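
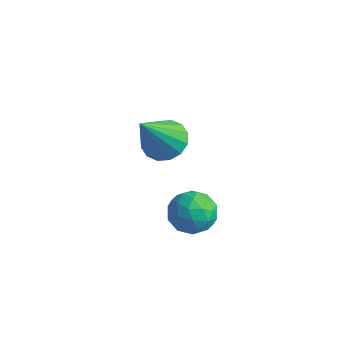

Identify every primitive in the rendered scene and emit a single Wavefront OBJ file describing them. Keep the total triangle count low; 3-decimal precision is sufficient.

v 1.999 2.659 0.403
v 2.45 2.182 -0.106
v 1.31 1.578 0.806
v 1.761 1.101 0.297
v 2.114 1.444 0.966
v 2.54 2.112 0.717
v 1.22 1.648 -0.017
v 1.646 2.316 -0.266
v 1.969 1.557 -0.365
v 2.521 1.431 0.242
v 1.239 2.329 0.458
v 1.791 2.203 1.065
v 2.285 2.515 0.113
v 1.475 1.245 0.587
v 1.682 1.447 0.98
v 1.947 1.166 0.681
v 2.338 2.474 0.597
v 2.603 2.194 0.298
v 2.405 1.76 0.928
v 1.157 1.566 0.402
v 1.422 1.286 0.103
v 1.813 2.594 0.019
v 2.078 2.313 -0.28
v 1.355 2 -0.228
v 2.267 1.867 -0.338
v 1.862 1.232 -0.101
v 1.544 1.553 -0.286
v 1.795 1.946 -0.433
v 2.592 1.793 0.019
v 2.186 1.158 0.256
v 2.394 1.36 0.649
v 2.645 1.752 0.502
v 2.309 1.426 -0.134
v 1.574 2.602 0.444
v 1.168 1.967 0.681
v 1.115 2.008 0.198
v 1.366 2.4 0.051
v 1.898 2.528 0.801
v 1.493 1.893 1.038
v 1.965 1.814 1.133
v 2.216 2.207 0.986
v 1.451 2.334 0.834
v -1.774 4.53 -0.038
v -1.139 4.111 -0.393
v -1.646 3.25 1.698
v -0.95 4.432 -0.17
v -0.982 4.78 0.089
v -1.227 5.061 0.314
v -1.618 5.199 0.444
v -2.051 5.158 0.446
v -2.409 4.949 0.318
v -2.598 4.627 0.094
v -2.565 4.279 -0.165
v -2.321 3.998 -0.389
v -1.93 3.86 -0.52
v -1.497 3.901 -0.522
f 1 38 17
f 38 12 41
f 17 41 6
f 38 41 17
f 1 17 13
f 17 6 18
f 13 18 2
f 17 18 13
f 1 13 22
f 13 2 23
f 22 23 8
f 13 23 22
f 1 22 34
f 22 8 37
f 34 37 11
f 22 37 34
f 1 34 38
f 34 11 42
f 38 42 12
f 34 42 38
f 2 18 29
f 18 6 32
f 29 32 10
f 18 32 29
f 6 41 19
f 41 12 40
f 19 40 5
f 41 40 19
f 12 42 39
f 42 11 35
f 39 35 3
f 42 35 39
f 11 37 36
f 37 8 24
f 36 24 7
f 37 24 36
f 8 23 28
f 23 2 25
f 28 25 9
f 23 25 28
f 4 30 16
f 30 10 31
f 16 31 5
f 30 31 16
f 4 16 14
f 16 5 15
f 14 15 3
f 16 15 14
f 4 14 21
f 14 3 20
f 21 20 7
f 14 20 21
f 4 21 26
f 21 7 27
f 26 27 9
f 21 27 26
f 4 26 30
f 26 9 33
f 30 33 10
f 26 33 30
f 5 31 19
f 31 10 32
f 19 32 6
f 31 32 19
f 3 15 39
f 15 5 40
f 39 40 12
f 15 40 39
f 7 20 36
f 20 3 35
f 36 35 11
f 20 35 36
f 9 27 28
f 27 7 24
f 28 24 8
f 27 24 28
f 10 33 29
f 33 9 25
f 29 25 2
f 33 25 29
f 44 43 46
f 44 46 45
f 46 43 47
f 46 47 45
f 47 43 48
f 47 48 45
f 48 43 49
f 48 49 45
f 49 43 50
f 49 50 45
f 50 43 51
f 50 51 45
f 51 43 52
f 51 52 45
f 52 43 53
f 52 53 45
f 53 43 54
f 53 54 45
f 54 43 55
f 54 55 45
f 55 43 56
f 55 56 45
f 56 43 44
f 56 44 45



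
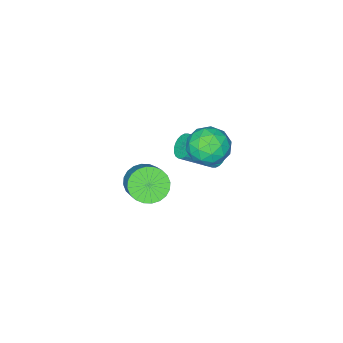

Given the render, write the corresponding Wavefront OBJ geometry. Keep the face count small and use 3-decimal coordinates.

v 1.059 0.797 1.673
v 1.658 1.098 1.014
v 2.5 2.344 2.348
v 1.901 2.043 3.007
v 1.38 1.332 0.97
v 2.222 2.578 2.304
v 1.053 1.486 1.034
v 1.895 2.732 2.367
v 0.727 1.534 1.194
v 1.569 2.78 2.528
v 0.451 1.471 1.428
v 1.293 2.717 2.761
v 0.268 1.304 1.699
v 1.11 2.55 3.032
v 0.205 1.061 1.966
v 1.047 2.307 3.299
v 0.273 0.777 2.188
v 1.115 2.023 3.522
v 0.46 0.496 2.332
v 1.302 1.742 3.666
v 0.738 0.262 2.376
v 1.58 1.508 3.71
v 1.065 0.108 2.313
v 1.907 1.354 3.646
v 1.391 0.06 2.152
v 2.233 1.306 3.486
v 1.667 0.123 1.919
v 2.509 1.369 3.252
v 1.85 0.29 1.648
v 2.692 1.536 2.981
v 1.913 0.533 1.381
v 2.755 1.779 2.714
v 1.845 0.817 1.158
v 2.687 2.063 2.492
v -4.321 -0.1 -0.793
v -3.835 0.086 -1.277
v -2.394 -0.693 -0.13
v -2.879 -0.88 0.353
v -3.841 0.312 -1.116
v -2.4 -0.468 0.03
v -3.92 0.475 -0.906
v -2.478 -0.305 0.24
v -4.06 0.55 -0.679
v -2.618 -0.23 0.467
v -4.239 0.527 -0.469
v -2.798 -0.253 0.677
v -4.431 0.407 -0.309
v -2.99 -0.372 0.837
v -4.606 0.211 -0.222
v -3.165 -0.569 0.924
v -4.738 -0.033 -0.223
v -3.296 -0.812 0.924
v -4.806 -0.287 -0.31
v -3.365 -1.066 0.837
v -4.8 -0.512 -0.47
v -3.359 -1.292 0.676
v -4.722 -0.675 -0.68
v -3.28 -1.455 0.466
v -4.582 -0.75 -0.907
v -3.14 -1.53 0.239
v -4.402 -0.727 -1.117
v -2.961 -1.507 0.029
v -4.21 -0.608 -1.277
v -2.769 -1.387 -0.131
v -4.035 -0.411 -1.364
v -2.594 -1.191 -0.218
v -3.904 -0.168 -1.364
v -2.462 -0.947 -0.217
v -3.355 1.457 2.356
v -2.688 2.01 1.671
v -1.932 0.77 3.189
v -1.265 1.323 2.504
v -1.865 1.871 3.251
v -2.745 2.295 2.736
v -1.875 0.485 2.124
v -2.755 0.909 1.609
v -1.773 1.409 1.528
v -1.768 2.265 2.224
v -2.852 0.515 2.636
v -2.847 1.371 3.332
v -3.147 1.794 1.941
v -1.473 0.986 2.919
v -1.826 1.308 3.358
v -1.434 1.633 2.956
v -3.18 1.961 2.567
v -2.788 2.286 2.164
v -2.305 2.204 3.093
v -1.832 0.494 2.696
v -1.44 0.819 2.293
v -3.186 1.147 1.904
v -2.794 1.472 1.502
v -2.315 0.576 1.767
v -2.217 1.765 1.454
v -1.38 1.362 1.943
v -1.739 0.869 1.72
v -2.256 1.119 1.417
v -2.214 2.269 1.863
v -1.377 1.865 2.353
v -1.73 2.187 2.792
v -2.247 2.436 2.489
v -1.676 1.916 1.779
v -3.243 0.915 2.507
v -2.406 0.511 2.997
v -2.373 0.344 2.371
v -2.89 0.593 2.068
v -3.24 1.418 2.917
v -2.403 1.015 3.406
v -2.364 1.661 3.443
v -2.881 1.911 3.14
v -2.944 0.864 3.081
f 2 1 5
f 2 5 3
f 3 5 6
f 3 6 4
f 5 1 7
f 5 7 6
f 6 7 8
f 6 8 4
f 7 1 9
f 7 9 8
f 8 9 10
f 8 10 4
f 9 1 11
f 9 11 10
f 10 11 12
f 10 12 4
f 11 1 13
f 11 13 12
f 12 13 14
f 12 14 4
f 13 1 15
f 13 15 14
f 14 15 16
f 14 16 4
f 15 1 17
f 15 17 16
f 16 17 18
f 16 18 4
f 17 1 19
f 17 19 18
f 18 19 20
f 18 20 4
f 19 1 21
f 19 21 20
f 20 21 22
f 20 22 4
f 21 1 23
f 21 23 22
f 22 23 24
f 22 24 4
f 23 1 25
f 23 25 24
f 24 25 26
f 24 26 4
f 25 1 27
f 25 27 26
f 26 27 28
f 26 28 4
f 27 1 29
f 27 29 28
f 28 29 30
f 28 30 4
f 29 1 31
f 29 31 30
f 30 31 32
f 30 32 4
f 31 1 33
f 31 33 32
f 32 33 34
f 32 34 4
f 33 1 2
f 33 2 34
f 34 2 3
f 34 3 4
f 36 35 39
f 36 39 37
f 37 39 40
f 37 40 38
f 39 35 41
f 39 41 40
f 40 41 42
f 40 42 38
f 41 35 43
f 41 43 42
f 42 43 44
f 42 44 38
f 43 35 45
f 43 45 44
f 44 45 46
f 44 46 38
f 45 35 47
f 45 47 46
f 46 47 48
f 46 48 38
f 47 35 49
f 47 49 48
f 48 49 50
f 48 50 38
f 49 35 51
f 49 51 50
f 50 51 52
f 50 52 38
f 51 35 53
f 51 53 52
f 52 53 54
f 52 54 38
f 53 35 55
f 53 55 54
f 54 55 56
f 54 56 38
f 55 35 57
f 55 57 56
f 56 57 58
f 56 58 38
f 57 35 59
f 57 59 58
f 58 59 60
f 58 60 38
f 59 35 61
f 59 61 60
f 60 61 62
f 60 62 38
f 61 35 63
f 61 63 62
f 62 63 64
f 62 64 38
f 63 35 65
f 63 65 64
f 64 65 66
f 64 66 38
f 65 35 67
f 65 67 66
f 66 67 68
f 66 68 38
f 67 35 36
f 67 36 68
f 68 36 37
f 68 37 38
f 69 106 85
f 106 80 109
f 85 109 74
f 106 109 85
f 69 85 81
f 85 74 86
f 81 86 70
f 85 86 81
f 69 81 90
f 81 70 91
f 90 91 76
f 81 91 90
f 69 90 102
f 90 76 105
f 102 105 79
f 90 105 102
f 69 102 106
f 102 79 110
f 106 110 80
f 102 110 106
f 70 86 97
f 86 74 100
f 97 100 78
f 86 100 97
f 74 109 87
f 109 80 108
f 87 108 73
f 109 108 87
f 80 110 107
f 110 79 103
f 107 103 71
f 110 103 107
f 79 105 104
f 105 76 92
f 104 92 75
f 105 92 104
f 76 91 96
f 91 70 93
f 96 93 77
f 91 93 96
f 72 98 84
f 98 78 99
f 84 99 73
f 98 99 84
f 72 84 82
f 84 73 83
f 82 83 71
f 84 83 82
f 72 82 89
f 82 71 88
f 89 88 75
f 82 88 89
f 72 89 94
f 89 75 95
f 94 95 77
f 89 95 94
f 72 94 98
f 94 77 101
f 98 101 78
f 94 101 98
f 73 99 87
f 99 78 100
f 87 100 74
f 99 100 87
f 71 83 107
f 83 73 108
f 107 108 80
f 83 108 107
f 75 88 104
f 88 71 103
f 104 103 79
f 88 103 104
f 77 95 96
f 95 75 92
f 96 92 76
f 95 92 96
f 78 101 97
f 101 77 93
f 97 93 70
f 101 93 97



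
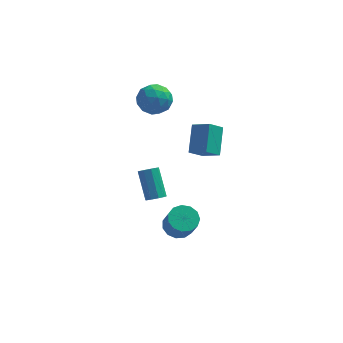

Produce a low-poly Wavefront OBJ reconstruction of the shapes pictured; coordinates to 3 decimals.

v 0.552 -1.237 0.88
v 0.642 0.161 2.057
v -0.419 -0.715 0.334
v -0.329 0.683 1.511
v 1.249 -0.683 0.169
v 1.339 0.715 1.346
v 0.278 -0.161 -0.377
v 0.368 1.237 0.8
v -0.879 -2.211 -4.622
v -0.473 -2.838 -5.088
v -0.115 -3.575 -3.784
v -0.521 -2.949 -3.318
v -0.13 -2.494 -4.988
v 0.228 -3.231 -3.684
v -0.025 -2.06 -4.771
v 0.333 -2.798 -3.468
v -0.191 -1.675 -4.508
v 0.167 -2.412 -3.204
v -0.576 -1.459 -4.28
v -0.217 -2.197 -2.976
v -1.056 -1.483 -4.161
v -0.698 -2.22 -2.857
v -1.481 -1.738 -4.188
v -1.122 -2.475 -2.885
v -1.714 -2.143 -4.353
v -1.356 -2.88 -3.05
v -1.683 -2.57 -4.604
v -1.324 -3.307 -3.3
v -1.396 -2.883 -4.859
v -1.038 -3.62 -3.556
v -0.945 -2.983 -5.04
v -0.587 -3.72 -3.736
v -1.886 -4.385 -0.402
v -1.415 -4.533 -0.116
v -1.903 -3.423 1.267
v -2.374 -3.275 0.982
v -1.343 -4.223 -0.341
v -1.831 -3.112 1.043
v -1.525 -3.988 -0.593
v -2.013 -2.877 0.79
v -1.876 -3.939 -0.756
v -2.364 -2.829 0.627
v -2.231 -4.099 -0.753
v -2.72 -2.989 0.63
v -2.425 -4.393 -0.586
v -2.914 -3.282 0.797
v -2.367 -4.683 -0.332
v -2.855 -3.573 1.051
v -2.083 -4.834 -0.111
v -2.572 -3.724 1.272
v -1.707 -4.775 -0.026
v -2.196 -3.664 1.357
v -3.091 3.477 0.643
v -2.453 4.194 1.144
v -2.667 2.266 1.836
v -2.029 2.983 2.337
v -3.104 3.109 2.356
v -3.367 3.857 1.619
v -1.753 2.603 1.361
v -2.016 3.351 0.624
v -1.626 3.654 1.588
v -2.461 3.967 2.203
v -2.659 2.493 0.777
v -3.494 2.806 1.392
v -2.81 3.942 0.789
v -2.31 2.518 2.191
v -2.943 2.592 2.203
v -2.568 3.014 2.497
v -3.346 3.744 1.068
v -2.971 4.166 1.362
v -3.354 3.528 2.075
v -2.149 2.294 1.618
v -1.774 2.716 1.912
v -2.552 3.446 0.483
v -2.177 3.868 0.777
v -1.766 2.932 0.905
v -1.949 4.046 1.344
v -1.699 3.334 2.046
v -1.537 3.11 1.472
v -1.691 3.55 1.039
v -2.439 4.23 1.705
v -2.19 3.518 2.407
v -2.822 3.592 2.418
v -2.976 4.032 1.984
v -1.953 3.912 1.967
v -2.93 2.942 0.573
v -2.681 2.23 1.275
v -2.144 2.428 0.996
v -2.298 2.868 0.562
v -3.421 3.126 0.934
v -3.171 2.414 1.636
v -3.429 2.91 1.941
v -3.583 3.35 1.508
v -3.167 2.548 1.013
f 2 4 1
f 5 2 1
f 1 4 3
f 3 5 1
f 2 8 4
f 6 2 5
f 6 8 2
f 4 8 3
f 7 5 3
f 3 8 7
f 7 6 5
f 8 6 7
f 10 9 13
f 10 13 11
f 11 13 14
f 11 14 12
f 13 9 15
f 13 15 14
f 14 15 16
f 14 16 12
f 15 9 17
f 15 17 16
f 16 17 18
f 16 18 12
f 17 9 19
f 17 19 18
f 18 19 20
f 18 20 12
f 19 9 21
f 19 21 20
f 20 21 22
f 20 22 12
f 21 9 23
f 21 23 22
f 22 23 24
f 22 24 12
f 23 9 25
f 23 25 24
f 24 25 26
f 24 26 12
f 25 9 27
f 25 27 26
f 26 27 28
f 26 28 12
f 27 9 29
f 27 29 28
f 28 29 30
f 28 30 12
f 29 9 31
f 29 31 30
f 30 31 32
f 30 32 12
f 31 9 10
f 31 10 32
f 32 10 11
f 32 11 12
f 34 33 37
f 34 37 35
f 35 37 38
f 35 38 36
f 37 33 39
f 37 39 38
f 38 39 40
f 38 40 36
f 39 33 41
f 39 41 40
f 40 41 42
f 40 42 36
f 41 33 43
f 41 43 42
f 42 43 44
f 42 44 36
f 43 33 45
f 43 45 44
f 44 45 46
f 44 46 36
f 45 33 47
f 45 47 46
f 46 47 48
f 46 48 36
f 47 33 49
f 47 49 48
f 48 49 50
f 48 50 36
f 49 33 51
f 49 51 50
f 50 51 52
f 50 52 36
f 51 33 34
f 51 34 52
f 52 34 35
f 52 35 36
f 53 90 69
f 90 64 93
f 69 93 58
f 90 93 69
f 53 69 65
f 69 58 70
f 65 70 54
f 69 70 65
f 53 65 74
f 65 54 75
f 74 75 60
f 65 75 74
f 53 74 86
f 74 60 89
f 86 89 63
f 74 89 86
f 53 86 90
f 86 63 94
f 90 94 64
f 86 94 90
f 54 70 81
f 70 58 84
f 81 84 62
f 70 84 81
f 58 93 71
f 93 64 92
f 71 92 57
f 93 92 71
f 64 94 91
f 94 63 87
f 91 87 55
f 94 87 91
f 63 89 88
f 89 60 76
f 88 76 59
f 89 76 88
f 60 75 80
f 75 54 77
f 80 77 61
f 75 77 80
f 56 82 68
f 82 62 83
f 68 83 57
f 82 83 68
f 56 68 66
f 68 57 67
f 66 67 55
f 68 67 66
f 56 66 73
f 66 55 72
f 73 72 59
f 66 72 73
f 56 73 78
f 73 59 79
f 78 79 61
f 73 79 78
f 56 78 82
f 78 61 85
f 82 85 62
f 78 85 82
f 57 83 71
f 83 62 84
f 71 84 58
f 83 84 71
f 55 67 91
f 67 57 92
f 91 92 64
f 67 92 91
f 59 72 88
f 72 55 87
f 88 87 63
f 72 87 88
f 61 79 80
f 79 59 76
f 80 76 60
f 79 76 80
f 62 85 81
f 85 61 77
f 81 77 54
f 85 77 81



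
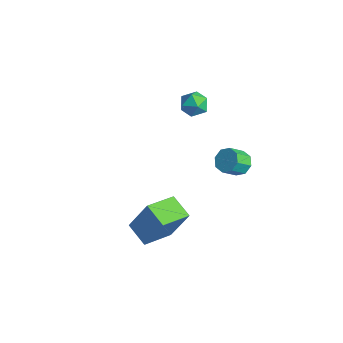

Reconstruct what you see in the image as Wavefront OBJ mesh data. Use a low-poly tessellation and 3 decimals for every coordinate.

v 1.412 -4.713 0.839
v 2.075 -4.122 2.608
v 1.211 -3.053 0.359
v 1.874 -2.462 2.129
v 2.646 -4.698 0.371
v 3.309 -4.107 2.141
v 2.445 -3.038 -0.108
v 3.108 -2.447 1.661
v -3.92 3.176 2.549
v -3.094 3.197 2.637
v -3.806 2.123 1.723
v -2.98 2.144 1.811
v -3.46 1.917 2.45
v -3.531 2.569 2.961
v -3.369 2.751 1.399
v -3.44 3.403 1.91
v -2.754 2.934 1.927
v -2.81 2.419 2.576
v -4.09 2.901 1.784
v -4.146 2.386 2.433
v 0.517 2.535 0.571
v 0.807 2.094 0.081
v 0.794 1.244 0.84
v 0.503 1.685 1.329
v 1.188 2.356 0.382
v 1.175 1.506 1.141
v 1.175 2.723 0.793
v 1.162 1.872 1.552
v 0.777 2.98 1.074
v 0.763 2.129 1.832
v 0.226 2.976 1.06
v 0.213 2.126 1.819
v -0.155 2.714 0.759
v -0.168 1.864 1.518
v -0.142 2.348 0.348
v -0.155 1.497 1.107
v 0.257 2.091 0.068
v 0.243 1.24 0.826
f 2 4 1
f 5 2 1
f 1 4 3
f 3 5 1
f 2 8 4
f 6 2 5
f 6 8 2
f 4 8 3
f 7 5 3
f 3 8 7
f 7 6 5
f 8 6 7
f 9 20 14
f 9 14 10
f 9 10 16
f 9 16 19
f 9 19 20
f 10 14 18
f 14 20 13
f 20 19 11
f 19 16 15
f 16 10 17
f 12 18 13
f 12 13 11
f 12 11 15
f 12 15 17
f 12 17 18
f 13 18 14
f 11 13 20
f 15 11 19
f 17 15 16
f 18 17 10
f 22 21 25
f 22 25 23
f 23 25 26
f 23 26 24
f 25 21 27
f 25 27 26
f 26 27 28
f 26 28 24
f 27 21 29
f 27 29 28
f 28 29 30
f 28 30 24
f 29 21 31
f 29 31 30
f 30 31 32
f 30 32 24
f 31 21 33
f 31 33 32
f 32 33 34
f 32 34 24
f 33 21 35
f 33 35 34
f 34 35 36
f 34 36 24
f 35 21 37
f 35 37 36
f 36 37 38
f 36 38 24
f 37 21 22
f 37 22 38
f 38 22 23
f 38 23 24



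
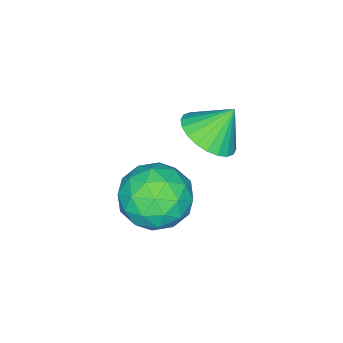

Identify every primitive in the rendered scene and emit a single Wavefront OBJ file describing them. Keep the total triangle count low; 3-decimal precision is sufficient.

v 3.301 -0.491 -4.291
v 4.26 -1.146 -4.697
v 2.84 -1.954 -3.023
v 3.799 -2.609 -3.429
v 3.987 -1.584 -2.775
v 4.272 -0.68 -3.559
v 2.828 -2.42 -4.161
v 3.113 -1.516 -4.945
v 3.968 -2.338 -4.617
v 4.684 -1.821 -3.761
v 2.416 -1.279 -3.959
v 3.132 -0.762 -3.103
v 3.821 -0.69 -4.605
v 3.279 -2.41 -3.115
v 3.389 -1.808 -2.73
v 3.953 -2.193 -2.969
v 3.828 -0.416 -3.936
v 4.392 -0.801 -4.175
v 4.231 -1.059 -3.045
v 2.708 -2.299 -3.545
v 3.272 -2.684 -3.784
v 3.147 -0.907 -4.751
v 3.711 -1.292 -4.99
v 2.869 -2.041 -4.675
v 4.213 -1.775 -4.797
v 3.942 -2.636 -4.052
v 3.371 -2.525 -4.482
v 3.539 -1.993 -4.943
v 4.634 -1.472 -4.294
v 4.363 -2.332 -3.549
v 4.473 -1.73 -3.164
v 4.641 -1.198 -3.625
v 4.462 -2.173 -4.247
v 2.737 -0.768 -4.171
v 2.466 -1.628 -3.426
v 2.459 -1.902 -4.095
v 2.627 -1.37 -4.556
v 3.158 -0.464 -3.668
v 2.887 -1.325 -2.923
v 3.561 -1.107 -2.777
v 3.729 -0.575 -3.238
v 2.638 -0.927 -3.473
v 2.308 -0.548 -1.134
v 3.191 -0.347 -0.734
v 1.712 -0.052 -0.066
v 3.119 -0.02 -0.926
v 2.924 0.227 -1.15
v 2.635 0.356 -1.371
v 2.296 0.347 -1.557
v 1.959 0.202 -1.678
v 1.675 -0.058 -1.716
v 1.488 -0.392 -1.665
v 1.425 -0.749 -1.534
v 1.497 -1.077 -1.342
v 1.693 -1.323 -1.118
v 1.982 -1.452 -0.896
v 2.321 -1.443 -0.711
v 2.658 -1.298 -0.59
v 2.941 -1.039 -0.552
v 3.129 -0.705 -0.602
f 1 38 17
f 38 12 41
f 17 41 6
f 38 41 17
f 1 17 13
f 17 6 18
f 13 18 2
f 17 18 13
f 1 13 22
f 13 2 23
f 22 23 8
f 13 23 22
f 1 22 34
f 22 8 37
f 34 37 11
f 22 37 34
f 1 34 38
f 34 11 42
f 38 42 12
f 34 42 38
f 2 18 29
f 18 6 32
f 29 32 10
f 18 32 29
f 6 41 19
f 41 12 40
f 19 40 5
f 41 40 19
f 12 42 39
f 42 11 35
f 39 35 3
f 42 35 39
f 11 37 36
f 37 8 24
f 36 24 7
f 37 24 36
f 8 23 28
f 23 2 25
f 28 25 9
f 23 25 28
f 4 30 16
f 30 10 31
f 16 31 5
f 30 31 16
f 4 16 14
f 16 5 15
f 14 15 3
f 16 15 14
f 4 14 21
f 14 3 20
f 21 20 7
f 14 20 21
f 4 21 26
f 21 7 27
f 26 27 9
f 21 27 26
f 4 26 30
f 26 9 33
f 30 33 10
f 26 33 30
f 5 31 19
f 31 10 32
f 19 32 6
f 31 32 19
f 3 15 39
f 15 5 40
f 39 40 12
f 15 40 39
f 7 20 36
f 20 3 35
f 36 35 11
f 20 35 36
f 9 27 28
f 27 7 24
f 28 24 8
f 27 24 28
f 10 33 29
f 33 9 25
f 29 25 2
f 33 25 29
f 44 43 46
f 44 46 45
f 46 43 47
f 46 47 45
f 47 43 48
f 47 48 45
f 48 43 49
f 48 49 45
f 49 43 50
f 49 50 45
f 50 43 51
f 50 51 45
f 51 43 52
f 51 52 45
f 52 43 53
f 52 53 45
f 53 43 54
f 53 54 45
f 54 43 55
f 54 55 45
f 55 43 56
f 55 56 45
f 56 43 57
f 56 57 45
f 57 43 58
f 57 58 45
f 58 43 59
f 58 59 45
f 59 43 60
f 59 60 45
f 60 43 44
f 60 44 45



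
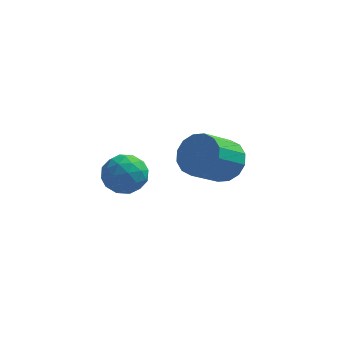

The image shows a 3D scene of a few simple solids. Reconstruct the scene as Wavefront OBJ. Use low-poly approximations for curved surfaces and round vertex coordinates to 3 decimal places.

v -0.776 0.148 1.204
v -0.267 -0.247 0.893
v -1.173 -0.793 1.747
v -0.664 -1.188 1.436
v -0.488 -0.704 1.932
v -0.242 -0.123 1.596
v -1.198 -0.917 1.044
v -0.952 -0.336 0.708
v -0.528 -0.905 0.793
v -0.089 -0.773 1.342
v -1.351 -0.267 1.298
v -0.912 -0.135 1.847
v -0.487 0.033 1.001
v -0.953 -1.073 1.639
v -0.85 -0.789 1.931
v -0.551 -1.021 1.748
v -0.472 0.106 1.414
v -0.173 -0.126 1.231
v -0.303 -0.395 1.842
v -1.267 -0.914 1.409
v -0.968 -1.146 1.226
v -0.889 -0.019 0.892
v -0.59 -0.251 0.709
v -1.137 -0.645 0.798
v -0.341 -0.586 0.759
v -0.575 -1.139 1.079
v -0.888 -0.98 0.848
v -0.744 -0.638 0.651
v -0.083 -0.508 1.082
v -0.317 -1.061 1.401
v -0.213 -0.777 1.693
v -0.069 -0.435 1.495
v -0.237 -0.895 1.024
v -1.123 0.021 1.239
v -1.357 -0.532 1.558
v -1.371 -0.605 1.145
v -1.227 -0.263 0.947
v -0.865 0.099 1.561
v -1.099 -0.454 1.881
v -0.696 -0.402 1.989
v -0.552 -0.06 1.792
v -1.203 -0.145 1.616
v 1.718 3.024 -0.482
v 2.374 2.636 -0.319
v 1.679 1.808 0.506
v 1.022 2.196 0.342
v 2.354 2.929 -0.042
v 1.659 2.1 0.783
v 2.163 3.247 0.118
v 1.468 2.419 0.942
v 1.853 3.506 0.116
v 1.158 2.677 0.941
v 1.507 3.635 -0.046
v 0.812 2.807 0.779
v 1.217 3.601 -0.325
v 0.522 2.773 0.5
v 1.061 3.412 -0.646
v 0.366 2.584 0.179
v 1.081 3.12 -0.923
v 0.386 2.291 -0.098
v 1.272 2.801 -1.082
v 0.577 1.973 -0.258
v 1.582 2.543 -1.081
v 0.887 1.714 -0.256
v 1.928 2.413 -0.919
v 1.233 1.585 -0.094
v 2.218 2.447 -0.64
v 1.523 1.619 0.185
f 1 38 17
f 38 12 41
f 17 41 6
f 38 41 17
f 1 17 13
f 17 6 18
f 13 18 2
f 17 18 13
f 1 13 22
f 13 2 23
f 22 23 8
f 13 23 22
f 1 22 34
f 22 8 37
f 34 37 11
f 22 37 34
f 1 34 38
f 34 11 42
f 38 42 12
f 34 42 38
f 2 18 29
f 18 6 32
f 29 32 10
f 18 32 29
f 6 41 19
f 41 12 40
f 19 40 5
f 41 40 19
f 12 42 39
f 42 11 35
f 39 35 3
f 42 35 39
f 11 37 36
f 37 8 24
f 36 24 7
f 37 24 36
f 8 23 28
f 23 2 25
f 28 25 9
f 23 25 28
f 4 30 16
f 30 10 31
f 16 31 5
f 30 31 16
f 4 16 14
f 16 5 15
f 14 15 3
f 16 15 14
f 4 14 21
f 14 3 20
f 21 20 7
f 14 20 21
f 4 21 26
f 21 7 27
f 26 27 9
f 21 27 26
f 4 26 30
f 26 9 33
f 30 33 10
f 26 33 30
f 5 31 19
f 31 10 32
f 19 32 6
f 31 32 19
f 3 15 39
f 15 5 40
f 39 40 12
f 15 40 39
f 7 20 36
f 20 3 35
f 36 35 11
f 20 35 36
f 9 27 28
f 27 7 24
f 28 24 8
f 27 24 28
f 10 33 29
f 33 9 25
f 29 25 2
f 33 25 29
f 44 43 47
f 44 47 45
f 45 47 48
f 45 48 46
f 47 43 49
f 47 49 48
f 48 49 50
f 48 50 46
f 49 43 51
f 49 51 50
f 50 51 52
f 50 52 46
f 51 43 53
f 51 53 52
f 52 53 54
f 52 54 46
f 53 43 55
f 53 55 54
f 54 55 56
f 54 56 46
f 55 43 57
f 55 57 56
f 56 57 58
f 56 58 46
f 57 43 59
f 57 59 58
f 58 59 60
f 58 60 46
f 59 43 61
f 59 61 60
f 60 61 62
f 60 62 46
f 61 43 63
f 61 63 62
f 62 63 64
f 62 64 46
f 63 43 65
f 63 65 64
f 64 65 66
f 64 66 46
f 65 43 67
f 65 67 66
f 66 67 68
f 66 68 46
f 67 43 44
f 67 44 68
f 68 44 45
f 68 45 46



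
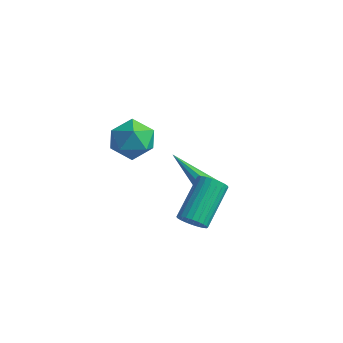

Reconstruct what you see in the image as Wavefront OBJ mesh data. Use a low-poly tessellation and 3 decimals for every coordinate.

v -1.579 3.509 -2.786
v -1.286 3.35 -2.4
v -3.321 3.391 -1.514
v -1.308 3.698 -2.398
v -1.457 3.958 -2.578
v -1.663 4.007 -2.855
v -1.83 3.823 -3.1
v -1.88 3.492 -3.198
v -1.789 3.169 -3.104
v -1.6 3.004 -2.861
v -1.402 3.076 -2.583
v -2.58 0.163 2.793
v -1.716 0.301 2.491
v -2.844 -0.741 1.629
v -1.98 -0.603 1.327
v -2.127 -1.086 2.103
v -1.964 -0.527 2.822
v -2.596 0.087 1.298
v -2.433 0.646 2.017
v -1.726 0.254 1.567
v -1.437 -0.471 2.064
v -3.123 0.031 2.056
v -2.834 -0.694 2.553
v -0.582 1.027 -2.477
v -0.02 1.22 -2.616
v -0.277 2.786 -1.483
v -0.838 2.593 -1.343
v -0.149 1.323 -2.788
v -0.405 2.889 -1.655
v -0.343 1.381 -2.912
v -0.6 2.947 -1.779
v -0.574 1.385 -2.97
v -0.83 2.951 -1.837
v -0.806 1.335 -2.953
v -1.062 2.901 -1.82
v -1.004 1.238 -2.863
v -1.26 2.804 -1.73
v -1.138 1.108 -2.715
v -1.394 2.674 -1.581
v -1.187 0.967 -2.53
v -1.443 2.533 -1.397
v -1.143 0.834 -2.337
v -1.4 2.4 -1.204
v -1.015 0.731 -2.165
v -1.271 2.297 -1.032
v -0.82 0.673 -2.041
v -1.077 2.239 -0.908
v -0.59 0.669 -1.983
v -0.846 2.235 -0.85
v -0.358 0.719 -2
v -0.614 2.285 -0.867
v -0.16 0.816 -2.09
v -0.416 2.382 -0.957
v -0.026 0.946 -2.239
v -0.282 2.512 -1.105
v 0.023 1.087 -2.423
v -0.233 2.653 -1.29
f 2 1 4
f 2 4 3
f 4 1 5
f 4 5 3
f 5 1 6
f 5 6 3
f 6 1 7
f 6 7 3
f 7 1 8
f 7 8 3
f 8 1 9
f 8 9 3
f 9 1 10
f 9 10 3
f 10 1 11
f 10 11 3
f 11 1 2
f 11 2 3
f 12 23 17
f 12 17 13
f 12 13 19
f 12 19 22
f 12 22 23
f 13 17 21
f 17 23 16
f 23 22 14
f 22 19 18
f 19 13 20
f 15 21 16
f 15 16 14
f 15 14 18
f 15 18 20
f 15 20 21
f 16 21 17
f 14 16 23
f 18 14 22
f 20 18 19
f 21 20 13
f 25 24 28
f 25 28 26
f 26 28 29
f 26 29 27
f 28 24 30
f 28 30 29
f 29 30 31
f 29 31 27
f 30 24 32
f 30 32 31
f 31 32 33
f 31 33 27
f 32 24 34
f 32 34 33
f 33 34 35
f 33 35 27
f 34 24 36
f 34 36 35
f 35 36 37
f 35 37 27
f 36 24 38
f 36 38 37
f 37 38 39
f 37 39 27
f 38 24 40
f 38 40 39
f 39 40 41
f 39 41 27
f 40 24 42
f 40 42 41
f 41 42 43
f 41 43 27
f 42 24 44
f 42 44 43
f 43 44 45
f 43 45 27
f 44 24 46
f 44 46 45
f 45 46 47
f 45 47 27
f 46 24 48
f 46 48 47
f 47 48 49
f 47 49 27
f 48 24 50
f 48 50 49
f 49 50 51
f 49 51 27
f 50 24 52
f 50 52 51
f 51 52 53
f 51 53 27
f 52 24 54
f 52 54 53
f 53 54 55
f 53 55 27
f 54 24 56
f 54 56 55
f 55 56 57
f 55 57 27
f 56 24 25
f 56 25 57
f 57 25 26
f 57 26 27



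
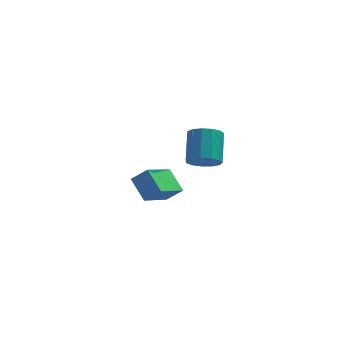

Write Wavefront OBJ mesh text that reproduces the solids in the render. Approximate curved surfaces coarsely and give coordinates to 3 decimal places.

v -0.12 -1.638 2.116
v 0.434 -1.46 1.85
v 0.494 -0.443 2.658
v -0.06 -0.622 2.924
v 0.173 -1.295 1.662
v 0.234 -0.279 2.471
v -0.181 -1.239 1.619
v -0.12 -0.223 2.427
v -0.515 -1.31 1.733
v -0.454 -0.294 2.542
v -0.724 -1.486 1.969
v -0.664 -0.469 2.777
v -0.742 -1.709 2.252
v -0.681 -0.693 3.06
v -0.562 -1.91 2.491
v -0.501 -0.894 3.299
v -0.242 -2.025 2.611
v -0.181 -1.008 3.419
v 0.117 -2.017 2.574
v 0.177 -1 3.382
v 0.4 -1.889 2.392
v 0.461 -0.872 3.2
v 0.518 -1.681 2.122
v 0.579 -0.664 2.93
v -2.724 1.65 -1.13
v -2.112 1.605 -0.586
v -1.925 2.809 -1.932
v -1.313 2.763 -1.388
v -2.227 0.877 -1.752
v -1.615 0.831 -1.208
v -1.428 2.035 -2.554
v -0.816 1.99 -2.01
f 2 1 5
f 2 5 3
f 3 5 6
f 3 6 4
f 5 1 7
f 5 7 6
f 6 7 8
f 6 8 4
f 7 1 9
f 7 9 8
f 8 9 10
f 8 10 4
f 9 1 11
f 9 11 10
f 10 11 12
f 10 12 4
f 11 1 13
f 11 13 12
f 12 13 14
f 12 14 4
f 13 1 15
f 13 15 14
f 14 15 16
f 14 16 4
f 15 1 17
f 15 17 16
f 16 17 18
f 16 18 4
f 17 1 19
f 17 19 18
f 18 19 20
f 18 20 4
f 19 1 21
f 19 21 20
f 20 21 22
f 20 22 4
f 21 1 23
f 21 23 22
f 22 23 24
f 22 24 4
f 23 1 2
f 23 2 24
f 24 2 3
f 24 3 4
f 26 28 25
f 29 26 25
f 25 28 27
f 27 29 25
f 26 32 28
f 30 26 29
f 30 32 26
f 28 32 27
f 31 29 27
f 27 32 31
f 31 30 29
f 32 30 31



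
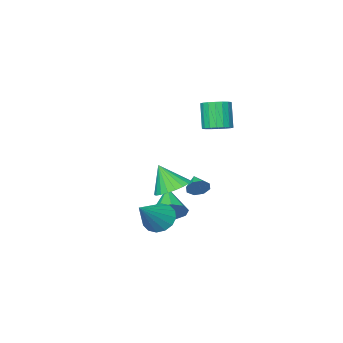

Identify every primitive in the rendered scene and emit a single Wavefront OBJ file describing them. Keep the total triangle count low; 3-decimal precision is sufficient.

v -3.374 2.091 1.803
v -2.925 2.624 2.13
v -3.256 2.022 3.564
v -3.706 1.489 3.237
v -3.232 2.776 2.124
v -3.563 2.175 3.558
v -3.567 2.793 2.053
v -3.898 2.191 3.487
v -3.864 2.671 1.933
v -4.195 2.069 3.368
v -4.064 2.434 1.788
v -4.395 1.832 3.222
v -4.127 2.129 1.645
v -4.458 1.527 3.079
v -4.042 1.816 1.534
v -4.373 1.215 2.968
v -3.824 1.558 1.476
v -4.155 0.956 2.91
v -3.517 1.405 1.482
v -3.848 0.804 2.916
v -3.182 1.389 1.553
v -3.513 0.787 2.987
v -2.885 1.511 1.672
v -3.216 0.909 3.107
v -2.685 1.748 1.818
v -3.016 1.146 3.252
v -2.622 2.053 1.961
v -2.953 1.451 3.395
v -2.707 2.365 2.072
v -3.038 1.764 3.506
v -0.43 2.508 -1.353
v 0.482 2.854 -1.44
v -0.05 1.852 0.033
v 0.295 3.158 -1.244
v -0.018 3.35 -1.067
v -0.402 3.397 -0.94
v -0.791 3.289 -0.883
v -1.118 3.047 -0.908
v -1.326 2.712 -1.01
v -1.379 2.341 -1.171
v -1.268 1.999 -1.364
v -1.012 1.746 -1.554
v -0.656 1.624 -1.71
v -0.26 1.655 -1.804
v 0.105 1.834 -1.82
v 0.379 2.129 -1.755
v 0.512 2.49 -1.621
v 0.427 2.602 -3.108
v 1.027 2.132 -3.624
v 1.913 3.098 -1.832
v 1.032 2.574 -3.801
v 0.875 3.024 -3.793
v 0.597 3.36 -3.601
v 0.275 3.493 -3.277
v -0.007 3.388 -2.908
v -0.173 3.071 -2.592
v -0.177 2.629 -2.415
v -0.02 2.18 -2.424
v 0.257 1.844 -2.616
v 0.58 1.711 -2.939
v 0.862 1.816 -3.308
v -1.326 1.008 -3.81
v -0.75 0.4 -4.192
v -2.074 -0.328 -2.81
v -0.492 0.645 -3.673
v -0.624 1.059 -3.218
v -1.084 1.45 -3.04
v -1.657 1.634 -3.223
v -2.075 1.526 -3.68
v -2.143 1.175 -4.199
v -1.828 0.747 -4.535
v -1.278 0.441 -4.533
v -2.337 1.939 -2.061
v -1.963 1.993 -1.557
v -2.723 1.041 -1.679
v -2.391 2.204 -1.492
v -2.788 2.261 -1.761
v -2.92 2.129 -2.205
v -2.711 1.886 -2.565
v -2.283 1.674 -2.63
v -1.886 1.618 -2.362
v -1.754 1.75 -1.917
f 2 1 5
f 2 5 3
f 3 5 6
f 3 6 4
f 5 1 7
f 5 7 6
f 6 7 8
f 6 8 4
f 7 1 9
f 7 9 8
f 8 9 10
f 8 10 4
f 9 1 11
f 9 11 10
f 10 11 12
f 10 12 4
f 11 1 13
f 11 13 12
f 12 13 14
f 12 14 4
f 13 1 15
f 13 15 14
f 14 15 16
f 14 16 4
f 15 1 17
f 15 17 16
f 16 17 18
f 16 18 4
f 17 1 19
f 17 19 18
f 18 19 20
f 18 20 4
f 19 1 21
f 19 21 20
f 20 21 22
f 20 22 4
f 21 1 23
f 21 23 22
f 22 23 24
f 22 24 4
f 23 1 25
f 23 25 24
f 24 25 26
f 24 26 4
f 25 1 27
f 25 27 26
f 26 27 28
f 26 28 4
f 27 1 29
f 27 29 28
f 28 29 30
f 28 30 4
f 29 1 2
f 29 2 30
f 30 2 3
f 30 3 4
f 32 31 34
f 32 34 33
f 34 31 35
f 34 35 33
f 35 31 36
f 35 36 33
f 36 31 37
f 36 37 33
f 37 31 38
f 37 38 33
f 38 31 39
f 38 39 33
f 39 31 40
f 39 40 33
f 40 31 41
f 40 41 33
f 41 31 42
f 41 42 33
f 42 31 43
f 42 43 33
f 43 31 44
f 43 44 33
f 44 31 45
f 44 45 33
f 45 31 46
f 45 46 33
f 46 31 47
f 46 47 33
f 47 31 32
f 47 32 33
f 49 48 51
f 49 51 50
f 51 48 52
f 51 52 50
f 52 48 53
f 52 53 50
f 53 48 54
f 53 54 50
f 54 48 55
f 54 55 50
f 55 48 56
f 55 56 50
f 56 48 57
f 56 57 50
f 57 48 58
f 57 58 50
f 58 48 59
f 58 59 50
f 59 48 60
f 59 60 50
f 60 48 61
f 60 61 50
f 61 48 49
f 61 49 50
f 63 62 65
f 63 65 64
f 65 62 66
f 65 66 64
f 66 62 67
f 66 67 64
f 67 62 68
f 67 68 64
f 68 62 69
f 68 69 64
f 69 62 70
f 69 70 64
f 70 62 71
f 70 71 64
f 71 62 72
f 71 72 64
f 72 62 63
f 72 63 64
f 74 73 76
f 74 76 75
f 76 73 77
f 76 77 75
f 77 73 78
f 77 78 75
f 78 73 79
f 78 79 75
f 79 73 80
f 79 80 75
f 80 73 81
f 80 81 75
f 81 73 82
f 81 82 75
f 82 73 74
f 82 74 75



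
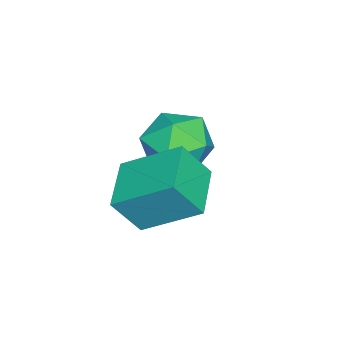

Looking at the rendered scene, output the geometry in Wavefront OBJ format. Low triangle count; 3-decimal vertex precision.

v 1.14 2.415 -3.358
v 1.448 1.869 -2.454
v 1.058 3.753 -2.52
v 1.366 3.206 -1.617
v 2.434 2.674 -3.643
v 2.742 2.127 -2.74
v 2.352 4.011 -2.806
v 2.66 3.465 -1.902
v -0.358 3.364 -2.83
v 0.479 3.153 -3.133
v -0.359 2.147 -1.987
v 0.478 1.936 -2.29
v 0.359 2.659 -1.743
v 0.359 3.411 -2.264
v -0.239 1.889 -2.856
v -0.239 2.641 -3.377
v 0.552 2.241 -3.149
v 0.922 2.717 -2.461
v -0.802 2.583 -2.659
v -0.432 3.059 -1.971
f 2 4 1
f 5 2 1
f 1 4 3
f 3 5 1
f 2 8 4
f 6 2 5
f 6 8 2
f 4 8 3
f 7 5 3
f 3 8 7
f 7 6 5
f 8 6 7
f 9 20 14
f 9 14 10
f 9 10 16
f 9 16 19
f 9 19 20
f 10 14 18
f 14 20 13
f 20 19 11
f 19 16 15
f 16 10 17
f 12 18 13
f 12 13 11
f 12 11 15
f 12 15 17
f 12 17 18
f 13 18 14
f 11 13 20
f 15 11 19
f 17 15 16
f 18 17 10



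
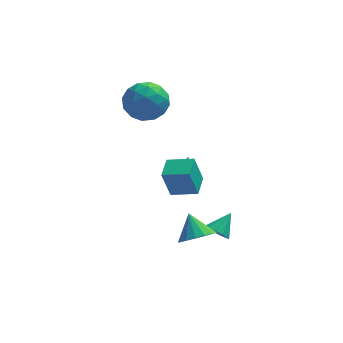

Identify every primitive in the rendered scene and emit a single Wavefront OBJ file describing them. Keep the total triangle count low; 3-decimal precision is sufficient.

v 3.633 -2.009 -3.645
v 4.171 -2.457 -3.665
v 4.327 -1.211 -2.855
v 4.219 -2.176 -3.99
v 4.043 -1.832 -4.184
v 3.711 -1.555 -4.172
v 3.349 -1.452 -3.959
v 3.095 -1.562 -3.625
v 3.048 -1.842 -3.3
v 3.224 -2.187 -3.106
v 3.556 -2.464 -3.118
v 3.918 -2.567 -3.331
v 1.442 -3.02 0.019
v 1.026 -3.141 1.538
v 1.68 -1.855 0.177
v 1.263 -1.976 1.696
v 2.717 -3.324 0.344
v 2.3 -3.445 1.863
v 2.954 -2.159 0.502
v 2.538 -2.28 2.021
v 2.011 -1.015 -0.606
v 2.418 -0.503 -0.79
v 2.269 -0.685 0.886
v 1.922 -0.354 -0.737
v 1.478 -0.592 -0.607
v 1.346 -1.078 -0.477
v 1.603 -1.527 -0.422
v 2.099 -1.676 -0.475
v 2.543 -1.438 -0.605
v 2.675 -0.952 -0.735
v 2.708 -3.337 -2.862
v 3.6 -2.985 -2.812
v 2.292 -2.423 -1.858
v 3.397 -2.725 -3.132
v 3.037 -2.606 -3.391
v 2.601 -2.654 -3.528
v 2.189 -2.858 -3.513
v 1.897 -3.172 -3.348
v 1.791 -3.524 -3.073
v 1.894 -3.833 -2.749
v 2.185 -4.028 -2.451
v 2.595 -4.065 -2.247
v 3.031 -3.935 -2.184
v 3.393 -3.668 -2.277
v 3.599 -3.325 -2.503
v -0.931 2.958 2.467
v -0.368 3.314 1.42
v 0.828 2.326 3.2
v 1.391 2.682 2.153
v 0.935 3.533 2.932
v -0.152 3.923 2.479
v 0.612 1.717 2.141
v -0.475 2.107 1.688
v 0.586 2.546 1.219
v 0.786 3.669 1.708
v -0.326 1.971 2.912
v -0.126 3.094 3.401
v -0.804 3.191 1.88
v 1.264 2.449 2.74
v 0.996 2.949 3.198
v 1.327 3.158 2.583
v -0.677 3.55 2.502
v -0.346 3.759 1.887
v 0.42 3.888 2.775
v 0.806 1.881 2.733
v 1.137 2.09 2.118
v -0.867 2.482 2.037
v -0.536 2.691 1.422
v 0.04 1.752 1.845
v 0.088 2.949 1.146
v 1.122 2.578 1.576
v 0.664 2.01 1.569
v 0.025 2.24 1.303
v 0.205 3.609 1.433
v 1.239 3.238 1.864
v 0.971 3.738 2.321
v 0.332 3.968 2.055
v 0.766 3.158 1.315
v -0.779 2.402 2.756
v 0.255 2.031 3.187
v 0.128 1.672 2.565
v -0.511 1.902 2.299
v -0.662 3.062 3.044
v 0.372 2.691 3.474
v 0.435 3.4 3.317
v -0.204 3.63 3.051
v -0.306 2.482 3.305
f 2 1 4
f 2 4 3
f 4 1 5
f 4 5 3
f 5 1 6
f 5 6 3
f 6 1 7
f 6 7 3
f 7 1 8
f 7 8 3
f 8 1 9
f 8 9 3
f 9 1 10
f 9 10 3
f 10 1 11
f 10 11 3
f 11 1 12
f 11 12 3
f 12 1 2
f 12 2 3
f 14 16 13
f 17 14 13
f 13 16 15
f 15 17 13
f 14 20 16
f 18 14 17
f 18 20 14
f 16 20 15
f 19 17 15
f 15 20 19
f 19 18 17
f 20 18 19
f 22 21 24
f 22 24 23
f 24 21 25
f 24 25 23
f 25 21 26
f 25 26 23
f 26 21 27
f 26 27 23
f 27 21 28
f 27 28 23
f 28 21 29
f 28 29 23
f 29 21 30
f 29 30 23
f 30 21 22
f 30 22 23
f 32 31 34
f 32 34 33
f 34 31 35
f 34 35 33
f 35 31 36
f 35 36 33
f 36 31 37
f 36 37 33
f 37 31 38
f 37 38 33
f 38 31 39
f 38 39 33
f 39 31 40
f 39 40 33
f 40 31 41
f 40 41 33
f 41 31 42
f 41 42 33
f 42 31 43
f 42 43 33
f 43 31 44
f 43 44 33
f 44 31 45
f 44 45 33
f 45 31 32
f 45 32 33
f 46 83 62
f 83 57 86
f 62 86 51
f 83 86 62
f 46 62 58
f 62 51 63
f 58 63 47
f 62 63 58
f 46 58 67
f 58 47 68
f 67 68 53
f 58 68 67
f 46 67 79
f 67 53 82
f 79 82 56
f 67 82 79
f 46 79 83
f 79 56 87
f 83 87 57
f 79 87 83
f 47 63 74
f 63 51 77
f 74 77 55
f 63 77 74
f 51 86 64
f 86 57 85
f 64 85 50
f 86 85 64
f 57 87 84
f 87 56 80
f 84 80 48
f 87 80 84
f 56 82 81
f 82 53 69
f 81 69 52
f 82 69 81
f 53 68 73
f 68 47 70
f 73 70 54
f 68 70 73
f 49 75 61
f 75 55 76
f 61 76 50
f 75 76 61
f 49 61 59
f 61 50 60
f 59 60 48
f 61 60 59
f 49 59 66
f 59 48 65
f 66 65 52
f 59 65 66
f 49 66 71
f 66 52 72
f 71 72 54
f 66 72 71
f 49 71 75
f 71 54 78
f 75 78 55
f 71 78 75
f 50 76 64
f 76 55 77
f 64 77 51
f 76 77 64
f 48 60 84
f 60 50 85
f 84 85 57
f 60 85 84
f 52 65 81
f 65 48 80
f 81 80 56
f 65 80 81
f 54 72 73
f 72 52 69
f 73 69 53
f 72 69 73
f 55 78 74
f 78 54 70
f 74 70 47
f 78 70 74



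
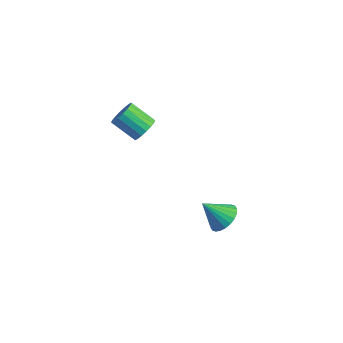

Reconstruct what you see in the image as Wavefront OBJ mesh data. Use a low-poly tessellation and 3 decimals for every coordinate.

v -0.434 -3.276 0.504
v -0.066 -3.545 0.894
v -1.018 -3.874 1.565
v -1.386 -3.604 1.176
v -0.084 -3.297 0.991
v -1.035 -3.626 1.662
v -0.171 -3.044 0.991
v -1.122 -3.373 1.663
v -0.31 -2.838 0.895
v -1.261 -3.167 1.566
v -0.474 -2.718 0.722
v -1.425 -3.047 1.393
v -0.63 -2.708 0.505
v -1.581 -3.037 1.177
v -0.747 -2.811 0.289
v -1.698 -3.14 0.96
v -0.802 -3.006 0.115
v -1.754 -3.335 0.786
v -0.785 -3.254 0.018
v -1.736 -3.583 0.689
v -0.698 -3.507 0.017
v -1.649 -3.836 0.689
v -0.559 -3.713 0.114
v -1.51 -4.042 0.785
v -0.395 -3.833 0.287
v -1.346 -4.162 0.958
v -0.239 -3.843 0.503
v -1.19 -4.172 1.175
v -0.122 -3.74 0.72
v -1.073 -4.069 1.391
v 2.404 -1.759 -4.383
v 2.867 -1.509 -3.892
v 1.736 -2.301 -3.477
v 2.681 -1.299 -3.904
v 2.453 -1.159 -3.988
v 2.217 -1.11 -4.133
v 2.01 -1.16 -4.316
v 1.863 -1.302 -4.509
v 1.798 -1.512 -4.683
v 1.825 -1.761 -4.811
v 1.941 -2.009 -4.874
v 2.127 -2.219 -4.863
v 2.356 -2.359 -4.778
v 2.591 -2.408 -4.633
v 2.799 -2.357 -4.45
v 2.946 -2.216 -4.257
v 3.011 -2.005 -4.083
v 2.983 -1.757 -3.955
f 2 1 5
f 2 5 3
f 3 5 6
f 3 6 4
f 5 1 7
f 5 7 6
f 6 7 8
f 6 8 4
f 7 1 9
f 7 9 8
f 8 9 10
f 8 10 4
f 9 1 11
f 9 11 10
f 10 11 12
f 10 12 4
f 11 1 13
f 11 13 12
f 12 13 14
f 12 14 4
f 13 1 15
f 13 15 14
f 14 15 16
f 14 16 4
f 15 1 17
f 15 17 16
f 16 17 18
f 16 18 4
f 17 1 19
f 17 19 18
f 18 19 20
f 18 20 4
f 19 1 21
f 19 21 20
f 20 21 22
f 20 22 4
f 21 1 23
f 21 23 22
f 22 23 24
f 22 24 4
f 23 1 25
f 23 25 24
f 24 25 26
f 24 26 4
f 25 1 27
f 25 27 26
f 26 27 28
f 26 28 4
f 27 1 29
f 27 29 28
f 28 29 30
f 28 30 4
f 29 1 2
f 29 2 30
f 30 2 3
f 30 3 4
f 32 31 34
f 32 34 33
f 34 31 35
f 34 35 33
f 35 31 36
f 35 36 33
f 36 31 37
f 36 37 33
f 37 31 38
f 37 38 33
f 38 31 39
f 38 39 33
f 39 31 40
f 39 40 33
f 40 31 41
f 40 41 33
f 41 31 42
f 41 42 33
f 42 31 43
f 42 43 33
f 43 31 44
f 43 44 33
f 44 31 45
f 44 45 33
f 45 31 46
f 45 46 33
f 46 31 47
f 46 47 33
f 47 31 48
f 47 48 33
f 48 31 32
f 48 32 33



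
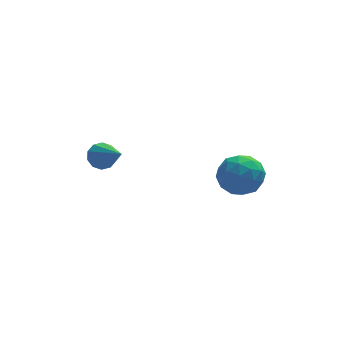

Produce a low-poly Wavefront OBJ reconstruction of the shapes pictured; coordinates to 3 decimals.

v 2.879 -1.051 2.667
v 3.579 -0.674 2.046
v 4.041 -1.846 3.494
v 4.741 -1.469 2.873
v 4.259 -0.861 3.519
v 3.541 -0.37 3.007
v 4.079 -2.15 2.533
v 3.361 -1.659 2.021
v 4.321 -1.353 1.963
v 4.432 -0.556 2.572
v 3.188 -1.964 2.968
v 3.299 -1.167 3.577
v 3.127 -0.793 2.284
v 4.493 -1.727 3.256
v 4.21 -1.37 3.636
v 4.621 -1.148 3.271
v 3.105 -0.614 2.849
v 3.516 -0.392 2.484
v 3.916 -0.502 3.35
v 4.104 -2.128 3.056
v 4.515 -1.906 2.691
v 2.999 -1.372 2.269
v 3.41 -1.15 1.904
v 3.704 -2.018 2.19
v 3.975 -0.97 1.87
v 4.658 -1.438 2.356
v 4.268 -1.838 2.156
v 3.846 -1.549 1.855
v 4.04 -0.502 2.228
v 4.723 -0.969 2.714
v 4.44 -0.612 3.094
v 4.018 -0.323 2.793
v 4.476 -0.901 2.179
v 2.897 -1.551 2.826
v 3.58 -2.018 3.312
v 3.602 -2.197 2.747
v 3.18 -1.908 2.446
v 2.962 -1.082 3.184
v 3.645 -1.55 3.67
v 3.774 -0.971 3.685
v 3.352 -0.682 3.384
v 3.144 -1.619 3.361
v -1.123 1.415 2.713
v -0.684 1.793 3.008
v -0.597 -0.035 3.787
v -1.028 1.82 3.213
v -1.409 1.692 3.227
v -1.68 1.459 3.045
v -1.739 1.209 2.736
v -1.562 1.038 2.418
v -1.218 1.011 2.213
v -0.837 1.139 2.199
v -0.566 1.372 2.381
v -0.507 1.622 2.69
f 1 38 17
f 38 12 41
f 17 41 6
f 38 41 17
f 1 17 13
f 17 6 18
f 13 18 2
f 17 18 13
f 1 13 22
f 13 2 23
f 22 23 8
f 13 23 22
f 1 22 34
f 22 8 37
f 34 37 11
f 22 37 34
f 1 34 38
f 34 11 42
f 38 42 12
f 34 42 38
f 2 18 29
f 18 6 32
f 29 32 10
f 18 32 29
f 6 41 19
f 41 12 40
f 19 40 5
f 41 40 19
f 12 42 39
f 42 11 35
f 39 35 3
f 42 35 39
f 11 37 36
f 37 8 24
f 36 24 7
f 37 24 36
f 8 23 28
f 23 2 25
f 28 25 9
f 23 25 28
f 4 30 16
f 30 10 31
f 16 31 5
f 30 31 16
f 4 16 14
f 16 5 15
f 14 15 3
f 16 15 14
f 4 14 21
f 14 3 20
f 21 20 7
f 14 20 21
f 4 21 26
f 21 7 27
f 26 27 9
f 21 27 26
f 4 26 30
f 26 9 33
f 30 33 10
f 26 33 30
f 5 31 19
f 31 10 32
f 19 32 6
f 31 32 19
f 3 15 39
f 15 5 40
f 39 40 12
f 15 40 39
f 7 20 36
f 20 3 35
f 36 35 11
f 20 35 36
f 9 27 28
f 27 7 24
f 28 24 8
f 27 24 28
f 10 33 29
f 33 9 25
f 29 25 2
f 33 25 29
f 44 43 46
f 44 46 45
f 46 43 47
f 46 47 45
f 47 43 48
f 47 48 45
f 48 43 49
f 48 49 45
f 49 43 50
f 49 50 45
f 50 43 51
f 50 51 45
f 51 43 52
f 51 52 45
f 52 43 53
f 52 53 45
f 53 43 54
f 53 54 45
f 54 43 44
f 54 44 45



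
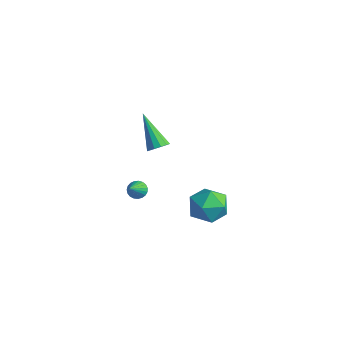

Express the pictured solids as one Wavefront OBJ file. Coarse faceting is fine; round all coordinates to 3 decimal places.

v 1.446 -2.664 2.101
v 1.816 -2.845 2.495
v 0.034 -2.416 3.539
v 1.852 -2.526 2.476
v 1.76 -2.252 2.338
v 1.567 -2.108 2.124
v 1.337 -2.141 1.903
v 1.14 -2.34 1.745
v 1.041 -2.642 1.7
v 1.07 -2.951 1.782
v 1.219 -3.169 1.966
v 1.439 -3.227 2.192
v 1.662 -3.106 2.39
v -0.511 -2.37 -2.514
v -0.063 -2.105 -2.524
v 0.091 -3.35 -1.446
v -0.173 -2.003 -2.368
v -0.341 -1.964 -2.238
v -0.538 -1.995 -2.155
v -0.731 -2.091 -2.135
v -0.886 -2.235 -2.18
v -0.975 -2.403 -2.283
v -0.985 -2.565 -2.426
v -0.912 -2.693 -2.584
v -0.771 -2.765 -2.731
v -0.584 -2.769 -2.839
v -0.384 -2.704 -2.892
v -0.207 -2.581 -2.879
v -0.082 -2.422 -2.804
v -0.031 -2.254 -2.678
v 2.233 0.899 -2.977
v 3.004 0.097 -2.913
v 1.096 -0.257 -3.767
v 1.867 -1.059 -3.703
v 1.382 -0.678 -2.775
v 2.084 0.036 -2.287
v 2.016 -0.196 -4.393
v 2.718 0.518 -3.905
v 2.87 -0.58 -3.789
v 2.478 -0.878 -2.789
v 1.622 0.718 -3.891
v 1.23 0.42 -2.891
f 2 1 4
f 2 4 3
f 4 1 5
f 4 5 3
f 5 1 6
f 5 6 3
f 6 1 7
f 6 7 3
f 7 1 8
f 7 8 3
f 8 1 9
f 8 9 3
f 9 1 10
f 9 10 3
f 10 1 11
f 10 11 3
f 11 1 12
f 11 12 3
f 12 1 13
f 12 13 3
f 13 1 2
f 13 2 3
f 15 14 17
f 15 17 16
f 17 14 18
f 17 18 16
f 18 14 19
f 18 19 16
f 19 14 20
f 19 20 16
f 20 14 21
f 20 21 16
f 21 14 22
f 21 22 16
f 22 14 23
f 22 23 16
f 23 14 24
f 23 24 16
f 24 14 25
f 24 25 16
f 25 14 26
f 25 26 16
f 26 14 27
f 26 27 16
f 27 14 28
f 27 28 16
f 28 14 29
f 28 29 16
f 29 14 30
f 29 30 16
f 30 14 15
f 30 15 16
f 31 42 36
f 31 36 32
f 31 32 38
f 31 38 41
f 31 41 42
f 32 36 40
f 36 42 35
f 42 41 33
f 41 38 37
f 38 32 39
f 34 40 35
f 34 35 33
f 34 33 37
f 34 37 39
f 34 39 40
f 35 40 36
f 33 35 42
f 37 33 41
f 39 37 38
f 40 39 32



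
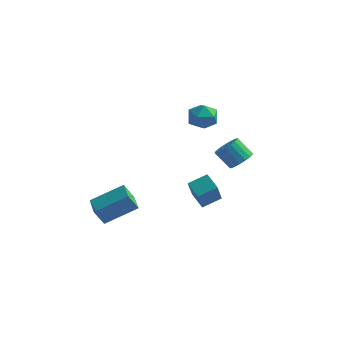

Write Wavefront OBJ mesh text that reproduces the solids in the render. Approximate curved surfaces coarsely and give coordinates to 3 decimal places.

v 0.195 2.903 2.141
v 0.976 3.45 2.059
v 1.044 1.79 2.801
v 1.825 2.337 2.719
v 1.132 2.582 3.331
v 0.607 3.27 2.923
v 1.413 1.97 1.937
v 0.888 2.658 1.529
v 1.729 2.874 1.933
v 1.555 3.251 2.794
v 0.465 1.989 2.066
v 0.291 2.366 2.927
v 4.244 0.429 0.906
v 4.693 -0.05 1.327
v 3.804 -0.049 2.275
v 3.356 0.431 1.854
v 4.801 0.264 1.427
v 3.912 0.265 2.376
v 4.798 0.611 1.424
v 3.909 0.613 2.373
v 4.686 0.922 1.319
v 3.797 0.924 2.267
v 4.486 1.136 1.131
v 3.598 1.137 2.08
v 4.239 1.209 0.899
v 3.35 1.211 1.848
v 3.992 1.128 0.668
v 3.104 1.13 1.617
v 3.796 0.909 0.485
v 2.907 0.91 1.433
v 3.688 0.595 0.384
v 2.799 0.596 1.333
v 3.691 0.247 0.387
v 2.802 0.249 1.336
v 3.803 -0.064 0.493
v 2.914 -0.062 1.441
v 4.002 -0.277 0.68
v 3.114 -0.276 1.629
v 4.25 -0.351 0.912
v 3.361 -0.349 1.861
v 4.496 -0.27 1.143
v 3.608 -0.268 2.092
v -2.983 -1.487 -4.86
v -3.42 -1.841 -3.834
v -3.842 -0.319 -4.823
v -4.279 -0.673 -3.797
v -1.441 -0.387 -3.823
v -1.878 -0.741 -2.797
v -2.3 0.781 -3.786
v -2.737 0.427 -2.76
v 2.169 0.046 -3.046
v 2.496 -1.279 -1.359
v 1.361 0.526 -2.512
v 1.689 -0.799 -0.825
v 2.951 0.839 -2.575
v 3.279 -0.486 -0.888
v 2.144 1.319 -2.041
v 2.471 -0.006 -0.354
f 1 12 6
f 1 6 2
f 1 2 8
f 1 8 11
f 1 11 12
f 2 6 10
f 6 12 5
f 12 11 3
f 11 8 7
f 8 2 9
f 4 10 5
f 4 5 3
f 4 3 7
f 4 7 9
f 4 9 10
f 5 10 6
f 3 5 12
f 7 3 11
f 9 7 8
f 10 9 2
f 14 13 17
f 14 17 15
f 15 17 18
f 15 18 16
f 17 13 19
f 17 19 18
f 18 19 20
f 18 20 16
f 19 13 21
f 19 21 20
f 20 21 22
f 20 22 16
f 21 13 23
f 21 23 22
f 22 23 24
f 22 24 16
f 23 13 25
f 23 25 24
f 24 25 26
f 24 26 16
f 25 13 27
f 25 27 26
f 26 27 28
f 26 28 16
f 27 13 29
f 27 29 28
f 28 29 30
f 28 30 16
f 29 13 31
f 29 31 30
f 30 31 32
f 30 32 16
f 31 13 33
f 31 33 32
f 32 33 34
f 32 34 16
f 33 13 35
f 33 35 34
f 34 35 36
f 34 36 16
f 35 13 37
f 35 37 36
f 36 37 38
f 36 38 16
f 37 13 39
f 37 39 38
f 38 39 40
f 38 40 16
f 39 13 41
f 39 41 40
f 40 41 42
f 40 42 16
f 41 13 14
f 41 14 42
f 42 14 15
f 42 15 16
f 44 46 43
f 47 44 43
f 43 46 45
f 45 47 43
f 44 50 46
f 48 44 47
f 48 50 44
f 46 50 45
f 49 47 45
f 45 50 49
f 49 48 47
f 50 48 49
f 52 54 51
f 55 52 51
f 51 54 53
f 53 55 51
f 52 58 54
f 56 52 55
f 56 58 52
f 54 58 53
f 57 55 53
f 53 58 57
f 57 56 55
f 58 56 57



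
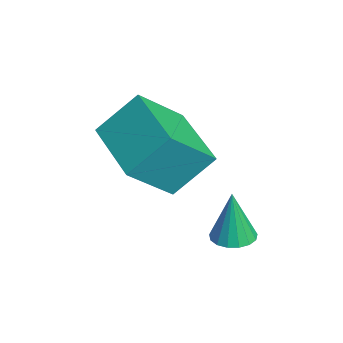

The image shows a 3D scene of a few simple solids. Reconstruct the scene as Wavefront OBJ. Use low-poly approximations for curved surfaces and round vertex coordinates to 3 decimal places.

v -1.546 1.442 -3.48
v -1.024 1.213 -3.476
v -1.574 1.398 -2
v -0.977 1.481 -3.467
v -1.061 1.741 -3.461
v -1.255 1.932 -3.459
v -1.516 2.011 -3.462
v -1.784 1.959 -3.469
v -1.997 1.789 -3.478
v -2.107 1.54 -3.488
v -2.088 1.268 -3.495
v -1.945 1.036 -3.499
v -1.71 0.897 -3.499
v -1.438 0.882 -3.494
v -1.19 0.997 -3.486
v -3.762 -0.458 -1.785
v -3.266 -1.593 -0.635
v -3.871 0.576 -0.718
v -3.375 -0.559 0.432
v -1.865 0.059 -2.092
v -1.369 -1.076 -0.942
v -1.974 1.093 -1.025
v -1.478 -0.042 0.125
f 2 1 4
f 2 4 3
f 4 1 5
f 4 5 3
f 5 1 6
f 5 6 3
f 6 1 7
f 6 7 3
f 7 1 8
f 7 8 3
f 8 1 9
f 8 9 3
f 9 1 10
f 9 10 3
f 10 1 11
f 10 11 3
f 11 1 12
f 11 12 3
f 12 1 13
f 12 13 3
f 13 1 14
f 13 14 3
f 14 1 15
f 14 15 3
f 15 1 2
f 15 2 3
f 17 19 16
f 20 17 16
f 16 19 18
f 18 20 16
f 17 23 19
f 21 17 20
f 21 23 17
f 19 23 18
f 22 20 18
f 18 23 22
f 22 21 20
f 23 21 22



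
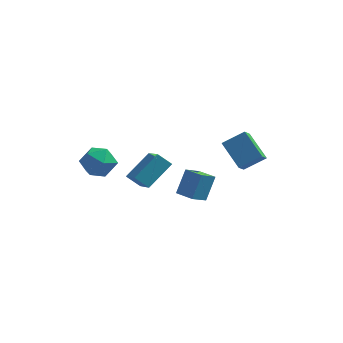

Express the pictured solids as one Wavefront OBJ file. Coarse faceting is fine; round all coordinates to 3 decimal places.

v 2.521 3.259 -0.435
v 3.712 3.68 0.355
v 2.692 4.042 -1.112
v 3.884 4.464 -0.323
v 3.636 2.096 -1.497
v 4.828 2.518 -0.708
v 3.808 2.88 -2.175
v 4.999 3.301 -1.385
v -1.792 2.117 -3.701
v -0.991 0.499 -2.571
v -2.596 2.178 -3.044
v -1.795 0.561 -1.913
v -0.765 3.419 -2.567
v 0.036 1.802 -1.436
v -1.569 3.481 -1.909
v -0.768 1.863 -0.779
v 0.864 -1.617 -1.245
v 1.226 -0.836 0.104
v 1.458 -0.792 -1.882
v 1.819 -0.011 -0.533
v 1.821 -2.229 -1.147
v 2.182 -1.448 0.202
v 2.414 -1.404 -1.784
v 2.776 -0.623 -0.435
v -3.367 -2.589 2.472
v -2.435 -2.358 1.995
v -3.325 -4.182 1.785
v -2.393 -3.951 1.308
v -2.439 -4.052 2.375
v -2.465 -3.067 2.799
v -3.295 -3.473 0.981
v -3.321 -2.488 1.405
v -2.39 -2.905 1.073
v -1.861 -3.263 1.935
v -3.899 -3.277 1.845
v -3.37 -3.635 2.707
f 2 4 1
f 5 2 1
f 1 4 3
f 3 5 1
f 2 8 4
f 6 2 5
f 6 8 2
f 4 8 3
f 7 5 3
f 3 8 7
f 7 6 5
f 8 6 7
f 10 12 9
f 13 10 9
f 9 12 11
f 11 13 9
f 10 16 12
f 14 10 13
f 14 16 10
f 12 16 11
f 15 13 11
f 11 16 15
f 15 14 13
f 16 14 15
f 18 20 17
f 21 18 17
f 17 20 19
f 19 21 17
f 18 24 20
f 22 18 21
f 22 24 18
f 20 24 19
f 23 21 19
f 19 24 23
f 23 22 21
f 24 22 23
f 25 36 30
f 25 30 26
f 25 26 32
f 25 32 35
f 25 35 36
f 26 30 34
f 30 36 29
f 36 35 27
f 35 32 31
f 32 26 33
f 28 34 29
f 28 29 27
f 28 27 31
f 28 31 33
f 28 33 34
f 29 34 30
f 27 29 36
f 31 27 35
f 33 31 32
f 34 33 26



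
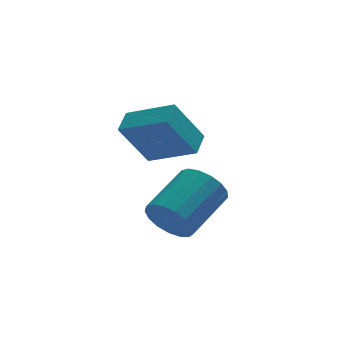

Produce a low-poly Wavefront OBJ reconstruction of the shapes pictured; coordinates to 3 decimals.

v -2.381 1.656 1.69
v -1.899 2.402 2.027
v -3.663 2.823 0.937
v -3.181 3.569 1.274
v -1.359 1.731 0.066
v -0.877 2.477 0.403
v -2.641 2.898 -0.687
v -2.159 3.644 -0.35
v -3.078 -0.886 -1.321
v -2.525 -1.161 -1.975
v -1.068 -0.089 -1.194
v -1.622 0.186 -0.539
v -2.703 -0.803 -2.134
v -1.247 0.27 -1.353
v -2.967 -0.464 -2.107
v -1.511 0.609 -1.326
v -3.257 -0.221 -1.9
v -1.8 0.851 -1.119
v -3.505 -0.131 -1.56
v -2.049 0.941 -0.779
v -3.656 -0.214 -1.165
v -2.2 0.858 -0.384
v -3.675 -0.451 -0.806
v -2.218 0.621 -0.025
v -3.556 -0.788 -0.565
v -2.1 0.285 0.217
v -3.329 -1.147 -0.496
v -1.872 -0.074 0.285
v -3.043 -1.446 -0.617
v -1.587 -0.374 0.164
v -2.766 -1.617 -0.899
v -1.31 -0.545 -0.117
v -2.56 -1.621 -1.277
v -1.104 -0.549 -0.496
v -2.473 -1.456 -1.666
v -1.017 -0.384 -0.884
f 2 4 1
f 5 2 1
f 1 4 3
f 3 5 1
f 2 8 4
f 6 2 5
f 6 8 2
f 4 8 3
f 7 5 3
f 3 8 7
f 7 6 5
f 8 6 7
f 10 9 13
f 10 13 11
f 11 13 14
f 11 14 12
f 13 9 15
f 13 15 14
f 14 15 16
f 14 16 12
f 15 9 17
f 15 17 16
f 16 17 18
f 16 18 12
f 17 9 19
f 17 19 18
f 18 19 20
f 18 20 12
f 19 9 21
f 19 21 20
f 20 21 22
f 20 22 12
f 21 9 23
f 21 23 22
f 22 23 24
f 22 24 12
f 23 9 25
f 23 25 24
f 24 25 26
f 24 26 12
f 25 9 27
f 25 27 26
f 26 27 28
f 26 28 12
f 27 9 29
f 27 29 28
f 28 29 30
f 28 30 12
f 29 9 31
f 29 31 30
f 30 31 32
f 30 32 12
f 31 9 33
f 31 33 32
f 32 33 34
f 32 34 12
f 33 9 35
f 33 35 34
f 34 35 36
f 34 36 12
f 35 9 10
f 35 10 36
f 36 10 11
f 36 11 12



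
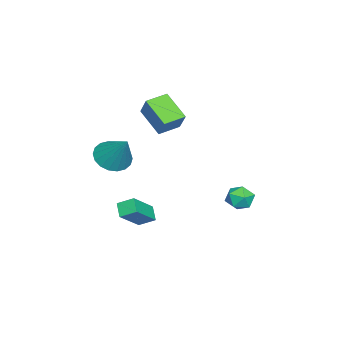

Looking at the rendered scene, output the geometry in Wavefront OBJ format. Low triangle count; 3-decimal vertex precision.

v -3.789 2.681 -2.76
v -3.247 2.529 -3.426
v -3.973 1.291 -2.594
v -3.431 1.139 -3.26
v -3.122 1.462 -2.511
v -3.008 2.321 -2.613
v -4.212 1.499 -3.407
v -4.098 2.358 -3.509
v -3.508 1.799 -3.826
v -2.834 1.776 -3.272
v -4.386 2.044 -2.748
v -3.712 2.021 -2.194
v 1.201 -3.404 1.724
v 2.157 -3.729 1.435
v 2.059 -2.336 3.356
v 2.108 -3.329 1.199
v 1.879 -2.944 1.067
v 1.515 -2.649 1.065
v 1.09 -2.505 1.194
v 0.687 -2.538 1.428
v 0.386 -2.743 1.72
v 0.246 -3.079 2.014
v 0.295 -3.479 2.25
v 0.524 -3.865 2.382
v 0.887 -4.159 2.383
v 1.313 -4.303 2.255
v 1.716 -4.27 2.021
v 2.017 -4.065 1.729
v -1.162 -3.001 -3.533
v 0.242 -3.555 -2.236
v -1.25 -2.114 -3.058
v 0.154 -2.668 -1.762
v -0.494 -2.632 -4.098
v 0.91 -3.186 -2.802
v -0.582 -1.745 -3.624
v 0.822 -2.299 -2.327
v -1.824 -1.958 2.039
v -2.676 -3.209 3.119
v -2.793 -1.129 2.233
v -3.645 -2.381 3.314
v -1.155 -1.439 3.166
v -2.007 -2.691 4.247
v -2.124 -0.611 3.361
v -2.976 -1.862 4.441
f 1 12 6
f 1 6 2
f 1 2 8
f 1 8 11
f 1 11 12
f 2 6 10
f 6 12 5
f 12 11 3
f 11 8 7
f 8 2 9
f 4 10 5
f 4 5 3
f 4 3 7
f 4 7 9
f 4 9 10
f 5 10 6
f 3 5 12
f 7 3 11
f 9 7 8
f 10 9 2
f 14 13 16
f 14 16 15
f 16 13 17
f 16 17 15
f 17 13 18
f 17 18 15
f 18 13 19
f 18 19 15
f 19 13 20
f 19 20 15
f 20 13 21
f 20 21 15
f 21 13 22
f 21 22 15
f 22 13 23
f 22 23 15
f 23 13 24
f 23 24 15
f 24 13 25
f 24 25 15
f 25 13 26
f 25 26 15
f 26 13 27
f 26 27 15
f 27 13 28
f 27 28 15
f 28 13 14
f 28 14 15
f 30 32 29
f 33 30 29
f 29 32 31
f 31 33 29
f 30 36 32
f 34 30 33
f 34 36 30
f 32 36 31
f 35 33 31
f 31 36 35
f 35 34 33
f 36 34 35
f 38 40 37
f 41 38 37
f 37 40 39
f 39 41 37
f 38 44 40
f 42 38 41
f 42 44 38
f 40 44 39
f 43 41 39
f 39 44 43
f 43 42 41
f 44 42 43



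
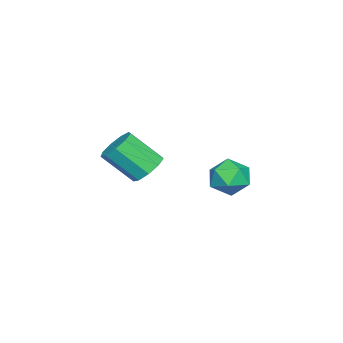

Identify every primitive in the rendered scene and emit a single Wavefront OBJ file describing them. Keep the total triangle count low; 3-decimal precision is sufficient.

v 1.362 4.436 4.058
v 2.021 4.697 3.626
v 1.759 3.163 3.894
v 2.418 3.424 3.462
v 2.37 3.575 4.278
v 2.124 4.362 4.379
v 1.656 3.498 3.141
v 1.41 4.285 3.242
v 2.203 4.118 3.059
v 2.644 4.165 3.762
v 1.136 3.695 3.758
v 1.577 3.742 4.461
v 1.032 0.599 3.046
v 1.349 1.11 3.495
v 1.585 -0.029 4.623
v 1.268 -0.539 4.174
v 0.844 1.09 3.581
v 1.079 -0.049 4.709
v 0.427 0.841 3.416
v 0.662 -0.298 4.544
v 0.293 0.479 3.079
v 0.528 -0.66 4.207
v 0.505 0.173 2.726
v 0.74 -0.966 3.853
v 0.964 0.067 2.522
v 1.199 -1.072 3.65
v 1.455 0.21 2.564
v 1.69 -0.929 3.692
v 1.748 0.535 2.832
v 1.983 -0.604 3.96
v 1.706 0.89 3.199
v 1.942 -0.248 4.327
f 1 12 6
f 1 6 2
f 1 2 8
f 1 8 11
f 1 11 12
f 2 6 10
f 6 12 5
f 12 11 3
f 11 8 7
f 8 2 9
f 4 10 5
f 4 5 3
f 4 3 7
f 4 7 9
f 4 9 10
f 5 10 6
f 3 5 12
f 7 3 11
f 9 7 8
f 10 9 2
f 14 13 17
f 14 17 15
f 15 17 18
f 15 18 16
f 17 13 19
f 17 19 18
f 18 19 20
f 18 20 16
f 19 13 21
f 19 21 20
f 20 21 22
f 20 22 16
f 21 13 23
f 21 23 22
f 22 23 24
f 22 24 16
f 23 13 25
f 23 25 24
f 24 25 26
f 24 26 16
f 25 13 27
f 25 27 26
f 26 27 28
f 26 28 16
f 27 13 29
f 27 29 28
f 28 29 30
f 28 30 16
f 29 13 31
f 29 31 30
f 30 31 32
f 30 32 16
f 31 13 14
f 31 14 32
f 32 14 15
f 32 15 16



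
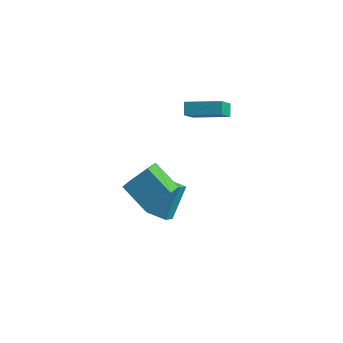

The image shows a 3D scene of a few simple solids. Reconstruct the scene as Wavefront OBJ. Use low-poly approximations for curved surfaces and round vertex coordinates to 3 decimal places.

v 0.971 3.566 1.383
v 0.865 2.604 2.477
v 0.714 4.179 1.897
v 0.608 3.217 2.991
v 3.012 3.963 1.929
v 2.906 3.001 3.023
v 2.755 4.576 2.443
v 2.649 3.614 3.537
v 0.688 -1.99 -1.974
v 0.859 -0.564 -0.36
v 0.77 -1.292 -2.599
v 0.941 0.133 -0.985
v 1.899 -2.133 -1.975
v 2.07 -0.708 -0.361
v 1.981 -1.436 -2.6
v 2.152 -0.01 -0.986
v 0.021 -2.419 1.133
v 0.274 -3.918 2.222
v 1.032 -1.464 2.212
v 1.285 -2.963 3.301
v 1.555 -2.897 0.119
v 1.808 -4.396 1.208
v 2.566 -1.942 1.198
v 2.819 -3.441 2.287
f 2 4 1
f 5 2 1
f 1 4 3
f 3 5 1
f 2 8 4
f 6 2 5
f 6 8 2
f 4 8 3
f 7 5 3
f 3 8 7
f 7 6 5
f 8 6 7
f 10 12 9
f 13 10 9
f 9 12 11
f 11 13 9
f 10 16 12
f 14 10 13
f 14 16 10
f 12 16 11
f 15 13 11
f 11 16 15
f 15 14 13
f 16 14 15
f 18 20 17
f 21 18 17
f 17 20 19
f 19 21 17
f 18 24 20
f 22 18 21
f 22 24 18
f 20 24 19
f 23 21 19
f 19 24 23
f 23 22 21
f 24 22 23



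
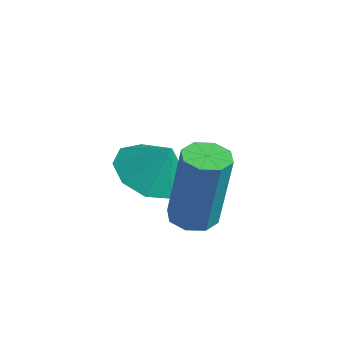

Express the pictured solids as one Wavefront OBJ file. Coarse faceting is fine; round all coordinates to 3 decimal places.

v -3.345 0.989 -2.697
v -2.511 0.976 -3.13
v -2.835 1.251 -1.723
v -2.763 1.567 -3.157
v -3.288 1.887 -2.968
v -3.839 1.788 -2.653
v -4.159 1.314 -2.358
v -4.098 0.689 -2.222
v -3.685 0.204 -2.308
v -3.113 0.086 -2.576
v -2.649 0.391 -2.901
v -1.353 0.776 -2.939
v -0.773 0.713 -3.029
v -0.427 0.841 -0.891
v -1.007 0.904 -0.801
v -0.903 1.145 -3.034
v -0.557 1.273 -0.896
v -1.296 1.362 -2.984
v -0.95 1.49 -0.845
v -1.722 1.235 -2.907
v -1.377 1.363 -0.768
v -1.933 0.839 -2.849
v -1.587 0.967 -0.711
v -1.803 0.407 -2.844
v -1.457 0.535 -0.706
v -1.41 0.19 -2.895
v -1.064 0.318 -0.756
v -0.983 0.317 -2.972
v -0.638 0.445 -0.833
f 2 1 4
f 2 4 3
f 4 1 5
f 4 5 3
f 5 1 6
f 5 6 3
f 6 1 7
f 6 7 3
f 7 1 8
f 7 8 3
f 8 1 9
f 8 9 3
f 9 1 10
f 9 10 3
f 10 1 11
f 10 11 3
f 11 1 2
f 11 2 3
f 13 12 16
f 13 16 14
f 14 16 17
f 14 17 15
f 16 12 18
f 16 18 17
f 17 18 19
f 17 19 15
f 18 12 20
f 18 20 19
f 19 20 21
f 19 21 15
f 20 12 22
f 20 22 21
f 21 22 23
f 21 23 15
f 22 12 24
f 22 24 23
f 23 24 25
f 23 25 15
f 24 12 26
f 24 26 25
f 25 26 27
f 25 27 15
f 26 12 28
f 26 28 27
f 27 28 29
f 27 29 15
f 28 12 13
f 28 13 29
f 29 13 14
f 29 14 15



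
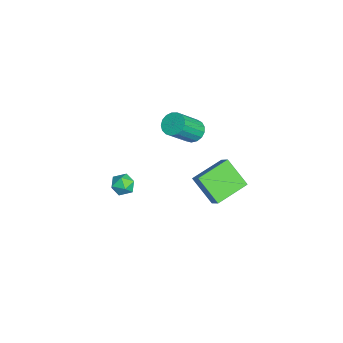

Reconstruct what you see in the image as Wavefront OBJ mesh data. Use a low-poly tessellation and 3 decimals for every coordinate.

v 4.332 1.669 0.208
v 3.407 0.683 1.557
v 3.24 3.329 0.673
v 2.316 2.343 2.022
v 5.024 1.937 0.878
v 4.1 0.951 2.227
v 3.933 3.597 1.343
v 3.008 2.611 2.692
v -0.049 -2.374 -2.892
v 0.239 -2.802 -2.296
v -1.159 -2.998 -2.804
v -0.871 -3.426 -2.208
v -1.015 -2.657 -2.108
v -0.329 -2.271 -2.162
v -0.591 -3.529 -2.938
v 0.095 -3.143 -2.992
v -0.096 -3.516 -2.324
v -0.358 -2.977 -1.811
v -0.562 -2.823 -3.289
v -0.824 -2.284 -2.776
v -3.516 1.273 -0.777
v -3.081 1.901 -0.539
v -2.189 0.694 1.015
v -2.624 0.067 0.777
v -3.403 1.929 -0.332
v -2.51 0.722 1.221
v -3.75 1.807 -0.228
v -2.858 0.6 1.325
v -4.044 1.562 -0.249
v -3.151 0.355 1.304
v -4.217 1.251 -0.391
v -3.324 0.044 1.162
v -4.229 0.946 -0.621
v -3.337 -0.261 0.932
v -4.078 0.715 -0.887
v -3.186 -0.492 0.666
v -3.799 0.613 -1.128
v -2.906 -0.594 0.425
v -3.454 0.661 -1.288
v -2.562 -0.546 0.265
v -3.124 0.85 -1.331
v -2.231 -0.357 0.222
v -2.884 1.136 -1.247
v -1.991 -0.071 0.306
v -2.788 1.454 -1.055
v -1.896 0.247 0.498
v -2.86 1.73 -0.799
v -1.967 0.523 0.754
f 2 4 1
f 5 2 1
f 1 4 3
f 3 5 1
f 2 8 4
f 6 2 5
f 6 8 2
f 4 8 3
f 7 5 3
f 3 8 7
f 7 6 5
f 8 6 7
f 9 20 14
f 9 14 10
f 9 10 16
f 9 16 19
f 9 19 20
f 10 14 18
f 14 20 13
f 20 19 11
f 19 16 15
f 16 10 17
f 12 18 13
f 12 13 11
f 12 11 15
f 12 15 17
f 12 17 18
f 13 18 14
f 11 13 20
f 15 11 19
f 17 15 16
f 18 17 10
f 22 21 25
f 22 25 23
f 23 25 26
f 23 26 24
f 25 21 27
f 25 27 26
f 26 27 28
f 26 28 24
f 27 21 29
f 27 29 28
f 28 29 30
f 28 30 24
f 29 21 31
f 29 31 30
f 30 31 32
f 30 32 24
f 31 21 33
f 31 33 32
f 32 33 34
f 32 34 24
f 33 21 35
f 33 35 34
f 34 35 36
f 34 36 24
f 35 21 37
f 35 37 36
f 36 37 38
f 36 38 24
f 37 21 39
f 37 39 38
f 38 39 40
f 38 40 24
f 39 21 41
f 39 41 40
f 40 41 42
f 40 42 24
f 41 21 43
f 41 43 42
f 42 43 44
f 42 44 24
f 43 21 45
f 43 45 44
f 44 45 46
f 44 46 24
f 45 21 47
f 45 47 46
f 46 47 48
f 46 48 24
f 47 21 22
f 47 22 48
f 48 22 23
f 48 23 24



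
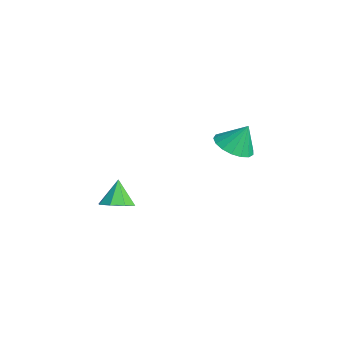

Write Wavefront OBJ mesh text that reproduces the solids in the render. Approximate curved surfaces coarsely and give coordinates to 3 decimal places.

v 3.711 -2.735 -1.004
v 4.431 -2.564 -0.652
v 3.089 -2.485 0.144
v 4.163 -2.058 -0.907
v 3.63 -1.947 -1.219
v 3.144 -2.298 -1.406
v 2.991 -2.905 -1.357
v 3.259 -3.412 -1.102
v 3.792 -3.522 -0.79
v 4.277 -3.171 -0.603
v 2.805 2.747 1.174
v 3.627 3.162 0.837
v 3.015 3.333 2.406
v 3.294 3.479 0.743
v 2.849 3.628 0.747
v 2.395 3.575 0.85
v 2.034 3.333 1.026
v 1.85 2.956 1.237
v 1.885 2.531 1.433
v 2.131 2.156 1.57
v 2.531 1.916 1.616
v 2.995 1.867 1.561
v 3.414 2.019 1.417
v 3.695 2.337 1.218
v 3.771 2.75 1.009
f 2 1 4
f 2 4 3
f 4 1 5
f 4 5 3
f 5 1 6
f 5 6 3
f 6 1 7
f 6 7 3
f 7 1 8
f 7 8 3
f 8 1 9
f 8 9 3
f 9 1 10
f 9 10 3
f 10 1 2
f 10 2 3
f 12 11 14
f 12 14 13
f 14 11 15
f 14 15 13
f 15 11 16
f 15 16 13
f 16 11 17
f 16 17 13
f 17 11 18
f 17 18 13
f 18 11 19
f 18 19 13
f 19 11 20
f 19 20 13
f 20 11 21
f 20 21 13
f 21 11 22
f 21 22 13
f 22 11 23
f 22 23 13
f 23 11 24
f 23 24 13
f 24 11 25
f 24 25 13
f 25 11 12
f 25 12 13

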